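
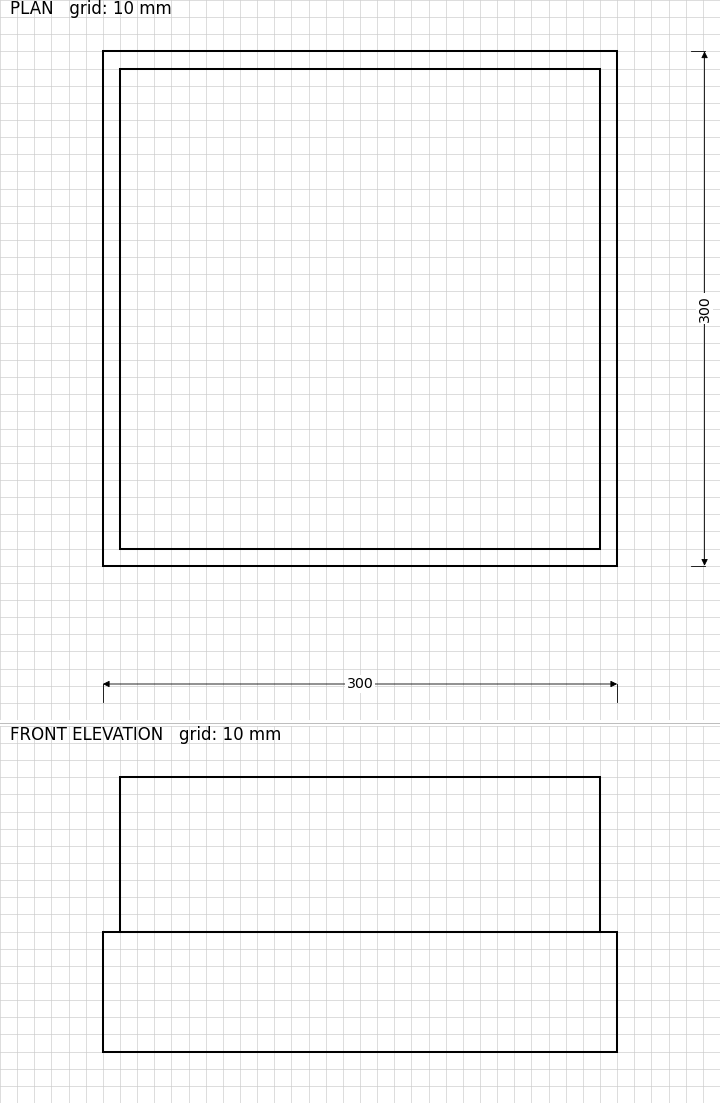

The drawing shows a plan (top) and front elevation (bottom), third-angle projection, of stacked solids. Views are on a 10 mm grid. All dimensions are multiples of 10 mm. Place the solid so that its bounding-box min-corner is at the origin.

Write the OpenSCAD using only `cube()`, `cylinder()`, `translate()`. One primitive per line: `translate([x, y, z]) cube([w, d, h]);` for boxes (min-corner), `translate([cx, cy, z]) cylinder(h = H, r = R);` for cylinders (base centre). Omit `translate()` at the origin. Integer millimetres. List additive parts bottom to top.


cube([300, 300, 70]);
translate([10, 10, 70]) cube([280, 280, 90]);


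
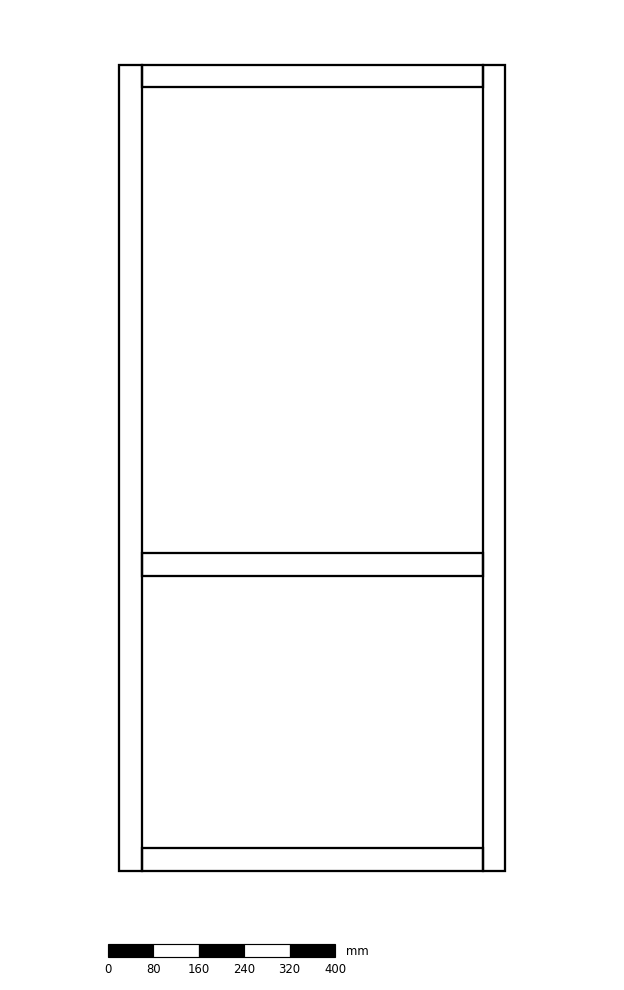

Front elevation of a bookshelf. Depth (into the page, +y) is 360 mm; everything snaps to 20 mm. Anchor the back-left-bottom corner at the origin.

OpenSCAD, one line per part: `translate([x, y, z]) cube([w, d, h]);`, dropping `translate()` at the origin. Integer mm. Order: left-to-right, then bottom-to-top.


cube([40, 360, 1420]);
translate([40, 0, 0]) cube([600, 360, 40]);
translate([40, 0, 520]) cube([600, 360, 40]);
translate([40, 0, 1380]) cube([600, 360, 40]);
translate([640, 0, 0]) cube([40, 360, 1420]);


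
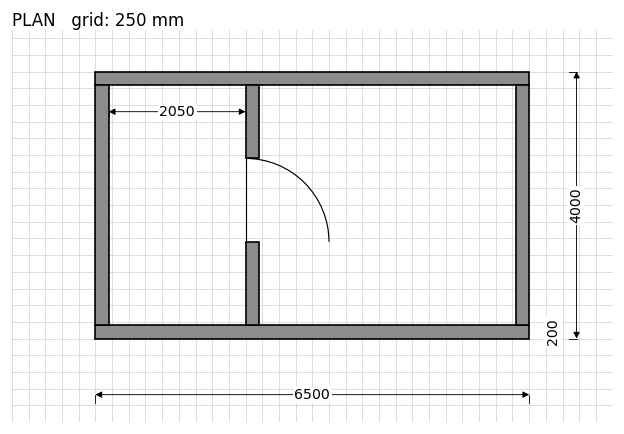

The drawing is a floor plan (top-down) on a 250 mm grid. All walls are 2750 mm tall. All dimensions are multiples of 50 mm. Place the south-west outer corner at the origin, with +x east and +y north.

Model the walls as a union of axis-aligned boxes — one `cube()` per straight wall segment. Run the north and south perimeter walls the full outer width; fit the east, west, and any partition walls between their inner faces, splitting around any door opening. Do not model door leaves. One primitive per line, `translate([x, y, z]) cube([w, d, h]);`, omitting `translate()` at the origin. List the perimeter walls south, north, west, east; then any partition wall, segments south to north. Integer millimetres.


cube([6500, 200, 2750]);
translate([0, 3800, 0]) cube([6500, 200, 2750]);
translate([0, 200, 0]) cube([200, 3600, 2750]);
translate([6300, 200, 0]) cube([200, 3600, 2750]);
translate([2250, 200, 0]) cube([200, 1250, 2750]);
translate([2250, 2700, 0]) cube([200, 1100, 2750]);


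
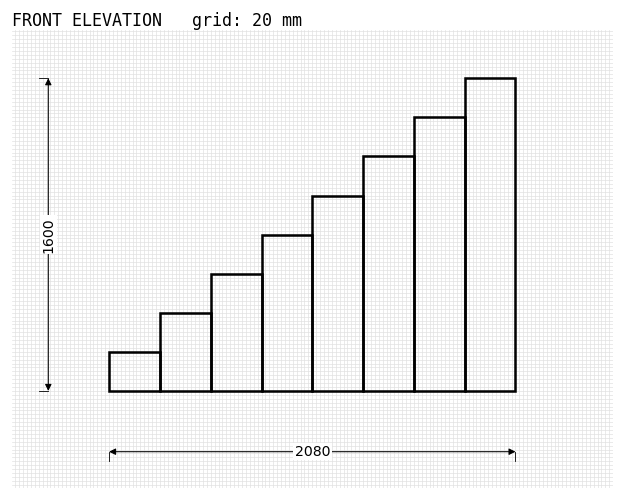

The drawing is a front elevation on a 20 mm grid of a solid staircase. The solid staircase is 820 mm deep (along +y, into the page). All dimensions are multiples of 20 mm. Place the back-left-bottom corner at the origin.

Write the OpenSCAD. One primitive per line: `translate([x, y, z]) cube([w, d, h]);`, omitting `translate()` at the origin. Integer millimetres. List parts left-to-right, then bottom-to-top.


cube([260, 820, 200]);
translate([260, 0, 0]) cube([260, 820, 400]);
translate([520, 0, 0]) cube([260, 820, 600]);
translate([780, 0, 0]) cube([260, 820, 800]);
translate([1040, 0, 0]) cube([260, 820, 1000]);
translate([1300, 0, 0]) cube([260, 820, 1200]);
translate([1560, 0, 0]) cube([260, 820, 1400]);
translate([1820, 0, 0]) cube([260, 820, 1600]);


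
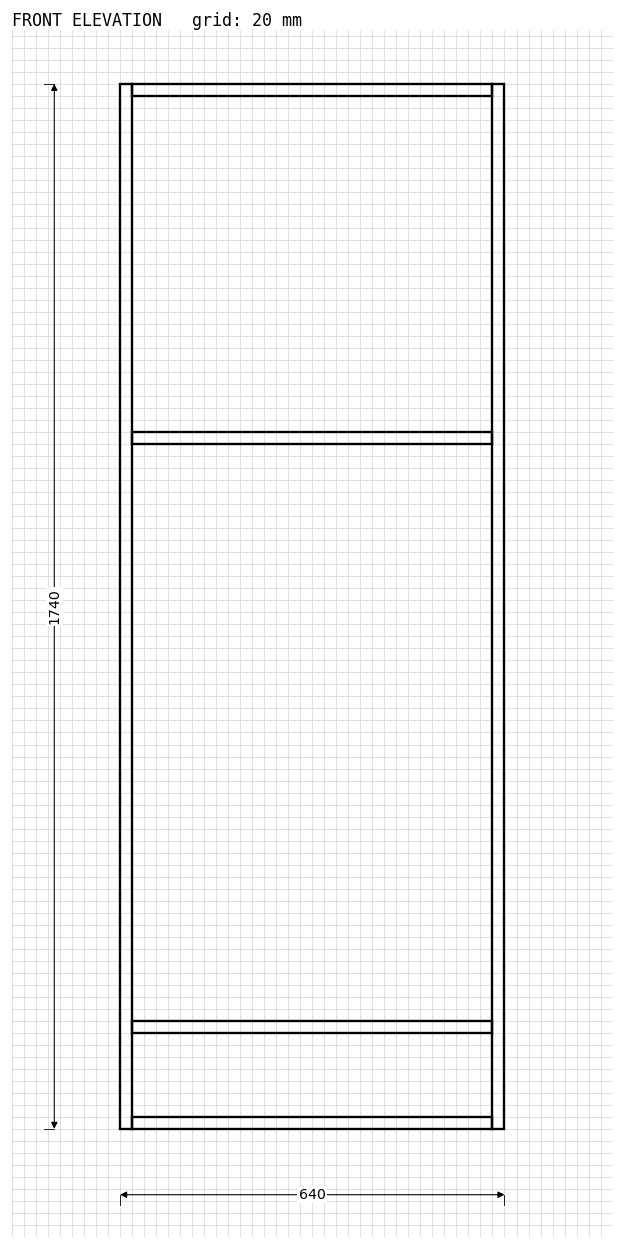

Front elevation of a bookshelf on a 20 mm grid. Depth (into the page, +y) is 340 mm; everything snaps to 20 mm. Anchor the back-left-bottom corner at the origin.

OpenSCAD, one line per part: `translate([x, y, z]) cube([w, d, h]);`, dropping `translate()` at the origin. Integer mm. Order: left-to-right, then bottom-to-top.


cube([20, 340, 1740]);
translate([20, 0, 0]) cube([600, 340, 20]);
translate([20, 0, 160]) cube([600, 340, 20]);
translate([20, 0, 1140]) cube([600, 340, 20]);
translate([20, 0, 1720]) cube([600, 340, 20]);
translate([620, 0, 0]) cube([20, 340, 1740]);


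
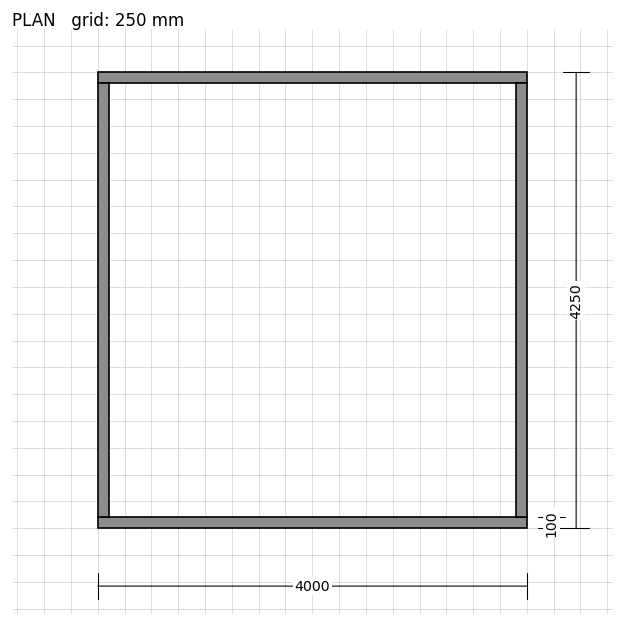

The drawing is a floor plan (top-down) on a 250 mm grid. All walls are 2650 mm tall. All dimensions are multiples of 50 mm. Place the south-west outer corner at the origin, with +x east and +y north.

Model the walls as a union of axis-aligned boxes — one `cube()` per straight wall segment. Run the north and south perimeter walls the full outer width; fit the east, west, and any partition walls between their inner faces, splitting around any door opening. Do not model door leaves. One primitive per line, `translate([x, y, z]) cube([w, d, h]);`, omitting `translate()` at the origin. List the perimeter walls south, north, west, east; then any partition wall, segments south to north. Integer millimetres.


cube([4000, 100, 2650]);
translate([0, 4150, 0]) cube([4000, 100, 2650]);
translate([0, 100, 0]) cube([100, 4050, 2650]);
translate([3900, 100, 0]) cube([100, 4050, 2650]);


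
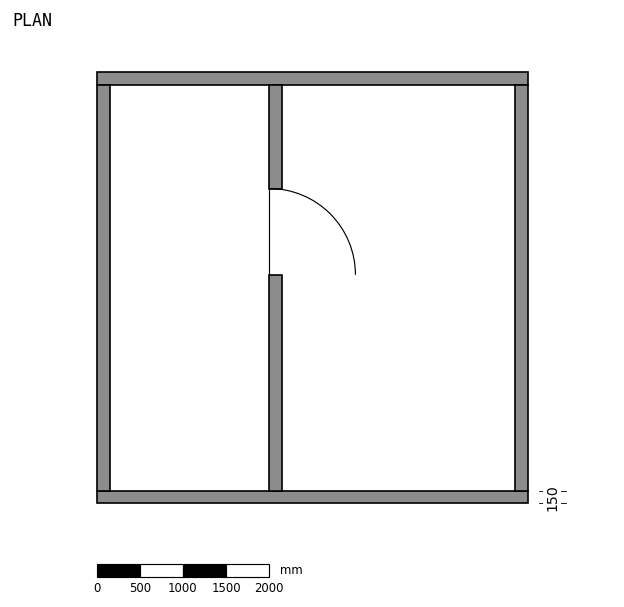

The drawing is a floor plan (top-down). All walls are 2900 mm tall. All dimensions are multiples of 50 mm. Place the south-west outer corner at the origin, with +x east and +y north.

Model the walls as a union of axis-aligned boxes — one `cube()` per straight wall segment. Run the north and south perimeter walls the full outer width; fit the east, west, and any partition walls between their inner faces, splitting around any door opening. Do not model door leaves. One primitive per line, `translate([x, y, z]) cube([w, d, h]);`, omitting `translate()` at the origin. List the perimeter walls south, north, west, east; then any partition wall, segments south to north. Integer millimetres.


cube([5000, 150, 2900]);
translate([0, 4850, 0]) cube([5000, 150, 2900]);
translate([0, 150, 0]) cube([150, 4700, 2900]);
translate([4850, 150, 0]) cube([150, 4700, 2900]);
translate([2000, 150, 0]) cube([150, 2500, 2900]);
translate([2000, 3650, 0]) cube([150, 1200, 2900]);


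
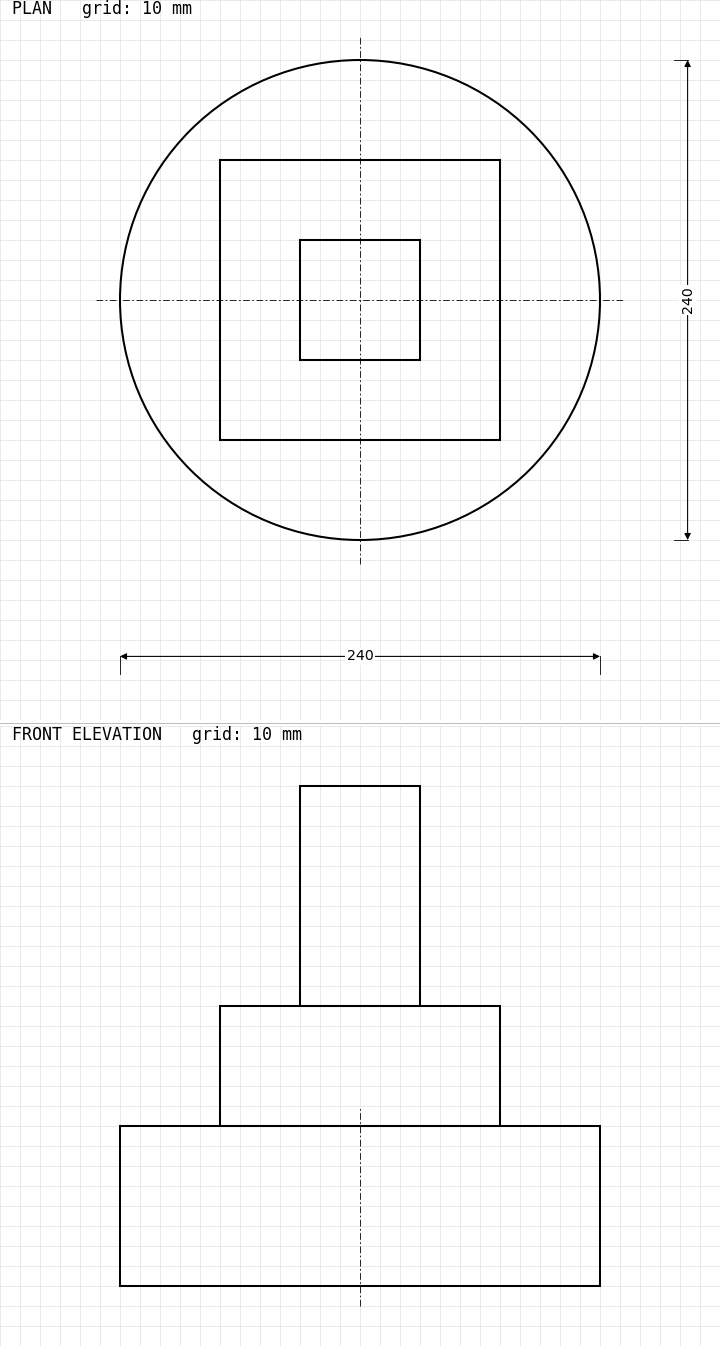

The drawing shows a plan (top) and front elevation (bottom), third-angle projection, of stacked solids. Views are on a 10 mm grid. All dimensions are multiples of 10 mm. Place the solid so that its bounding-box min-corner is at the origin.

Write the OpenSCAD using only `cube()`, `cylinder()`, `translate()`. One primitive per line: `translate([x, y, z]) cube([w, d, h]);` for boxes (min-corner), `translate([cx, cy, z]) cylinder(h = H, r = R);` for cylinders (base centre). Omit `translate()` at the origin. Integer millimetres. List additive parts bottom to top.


translate([120, 120, 0]) cylinder(h = 80, r = 120);
translate([50, 50, 80]) cube([140, 140, 60]);
translate([90, 90, 140]) cube([60, 60, 110]);


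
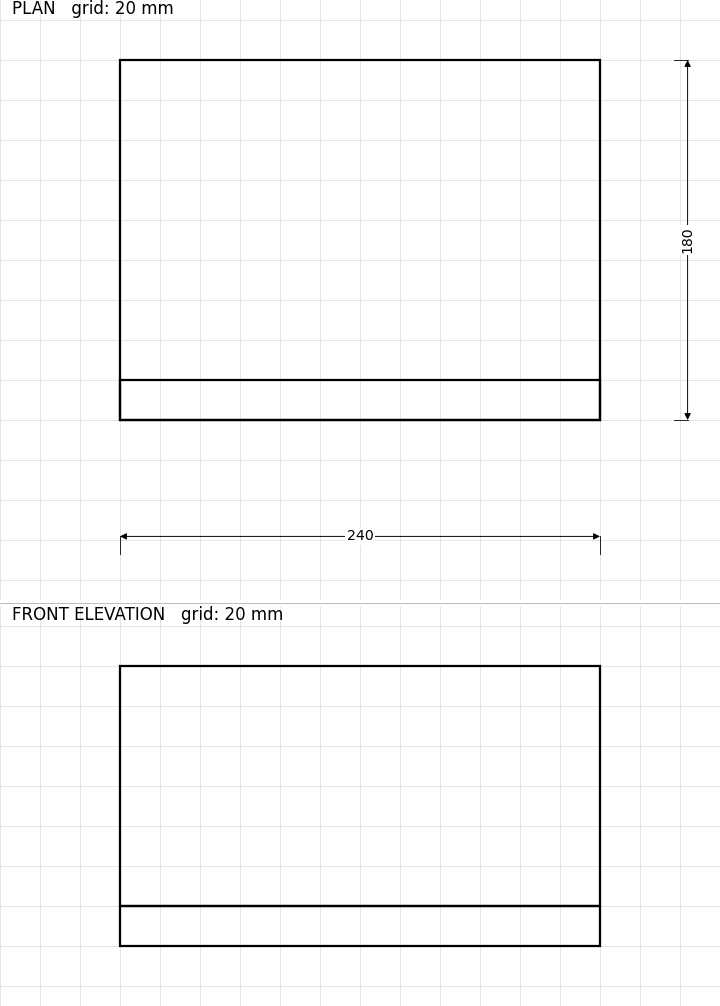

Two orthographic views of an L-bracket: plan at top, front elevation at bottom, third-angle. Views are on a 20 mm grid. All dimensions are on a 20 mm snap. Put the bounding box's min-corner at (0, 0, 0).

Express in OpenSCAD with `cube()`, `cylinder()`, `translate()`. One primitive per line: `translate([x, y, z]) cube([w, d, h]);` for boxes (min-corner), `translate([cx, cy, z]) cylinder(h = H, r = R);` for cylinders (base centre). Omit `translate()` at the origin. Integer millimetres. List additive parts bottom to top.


cube([240, 180, 20]);
translate([0, 0, 20]) cube([240, 20, 120]);


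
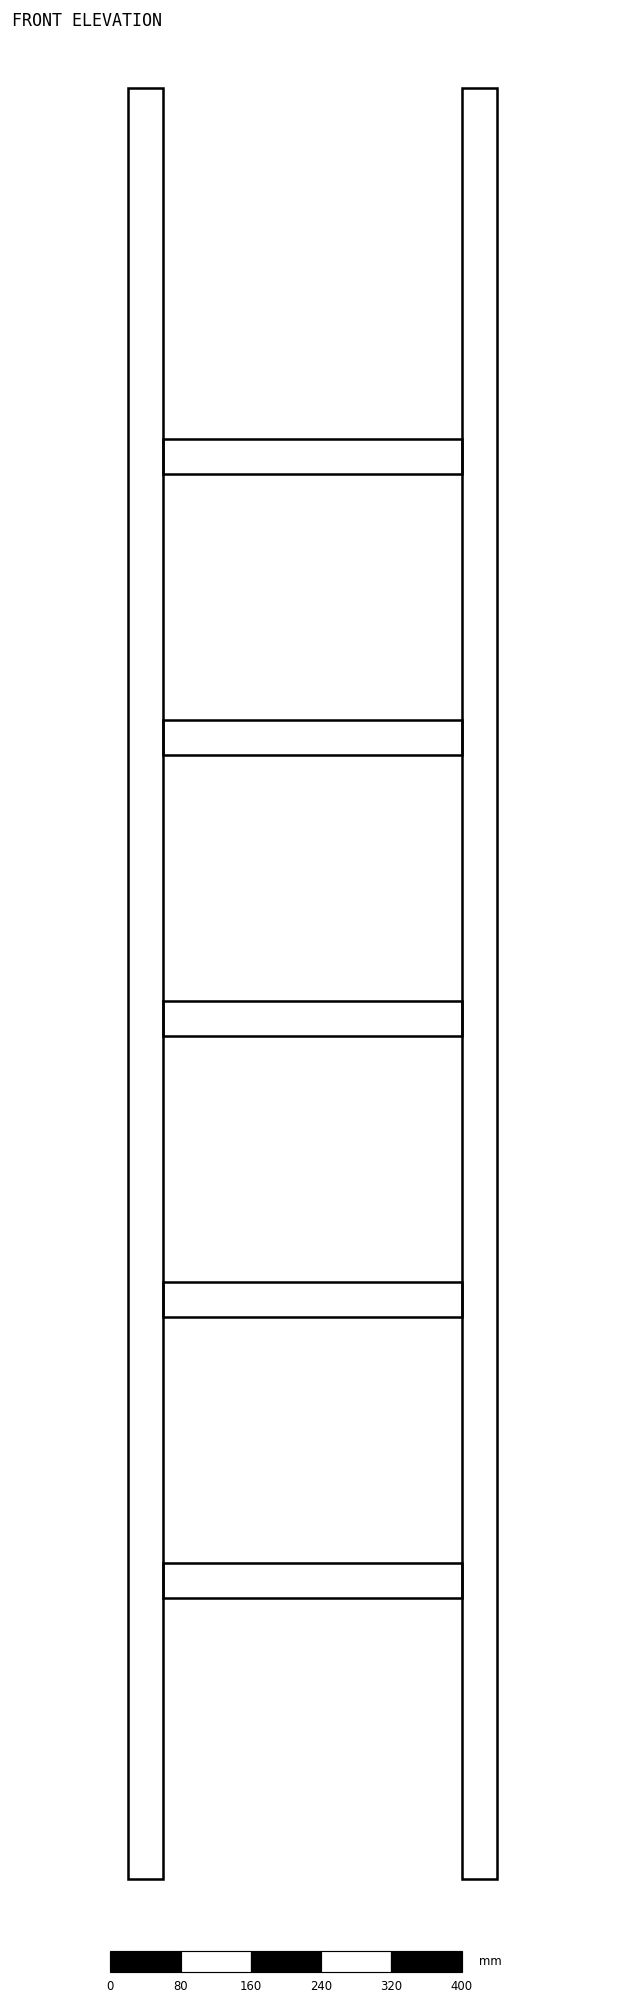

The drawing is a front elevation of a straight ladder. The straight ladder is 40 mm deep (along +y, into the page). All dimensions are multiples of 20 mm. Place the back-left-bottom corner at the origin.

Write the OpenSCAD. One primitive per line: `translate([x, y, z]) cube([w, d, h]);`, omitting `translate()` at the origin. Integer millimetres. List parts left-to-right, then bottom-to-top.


cube([40, 40, 2040]);
translate([40, 0, 320]) cube([340, 40, 40]);
translate([40, 0, 640]) cube([340, 40, 40]);
translate([40, 0, 960]) cube([340, 40, 40]);
translate([40, 0, 1280]) cube([340, 40, 40]);
translate([40, 0, 1600]) cube([340, 40, 40]);
translate([380, 0, 0]) cube([40, 40, 2040]);


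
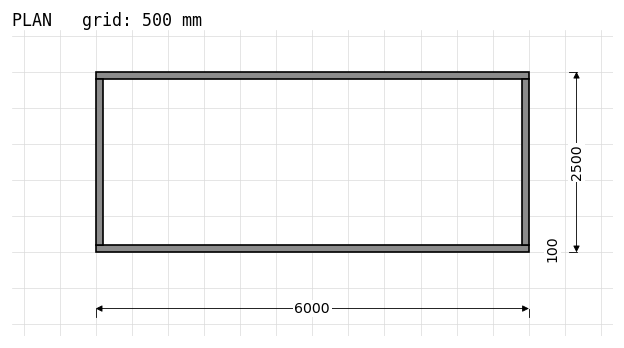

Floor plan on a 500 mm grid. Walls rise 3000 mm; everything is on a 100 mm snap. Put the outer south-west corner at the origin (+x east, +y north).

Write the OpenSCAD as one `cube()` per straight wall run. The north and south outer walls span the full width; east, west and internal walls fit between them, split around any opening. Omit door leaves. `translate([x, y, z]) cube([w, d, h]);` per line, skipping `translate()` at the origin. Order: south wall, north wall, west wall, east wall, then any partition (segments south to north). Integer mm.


cube([6000, 100, 3000]);
translate([0, 2400, 0]) cube([6000, 100, 3000]);
translate([0, 100, 0]) cube([100, 2300, 3000]);
translate([5900, 100, 0]) cube([100, 2300, 3000]);


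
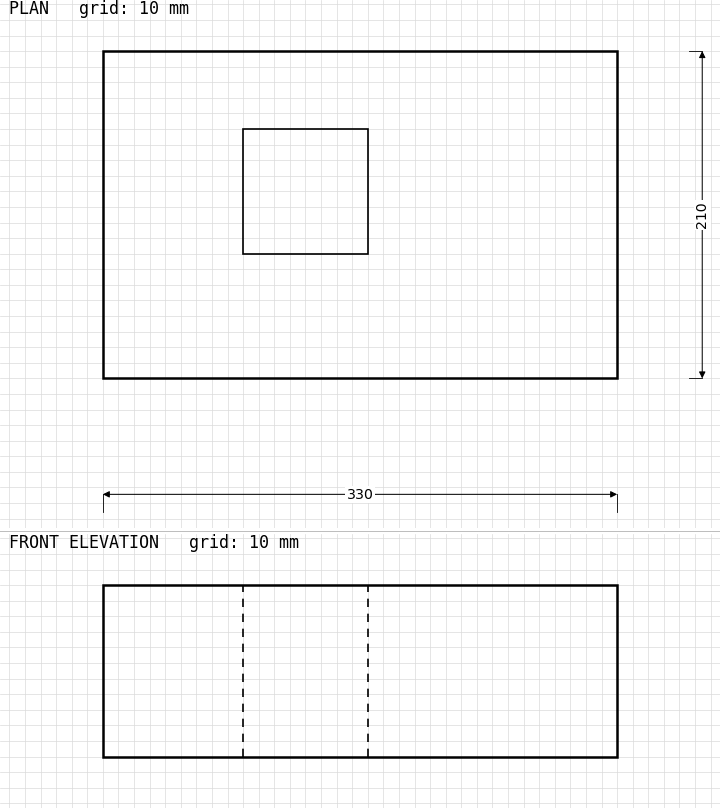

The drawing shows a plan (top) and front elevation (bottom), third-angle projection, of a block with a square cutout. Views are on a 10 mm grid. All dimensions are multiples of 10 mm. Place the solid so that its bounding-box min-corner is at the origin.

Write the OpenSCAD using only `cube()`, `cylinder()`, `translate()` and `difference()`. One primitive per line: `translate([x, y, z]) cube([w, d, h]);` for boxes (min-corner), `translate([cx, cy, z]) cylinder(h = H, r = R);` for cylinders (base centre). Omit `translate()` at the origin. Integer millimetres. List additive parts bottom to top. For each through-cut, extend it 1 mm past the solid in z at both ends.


difference() {
  cube([330, 210, 110]);
  translate([90, 80, -1]) cube([80, 80, 112]);
}


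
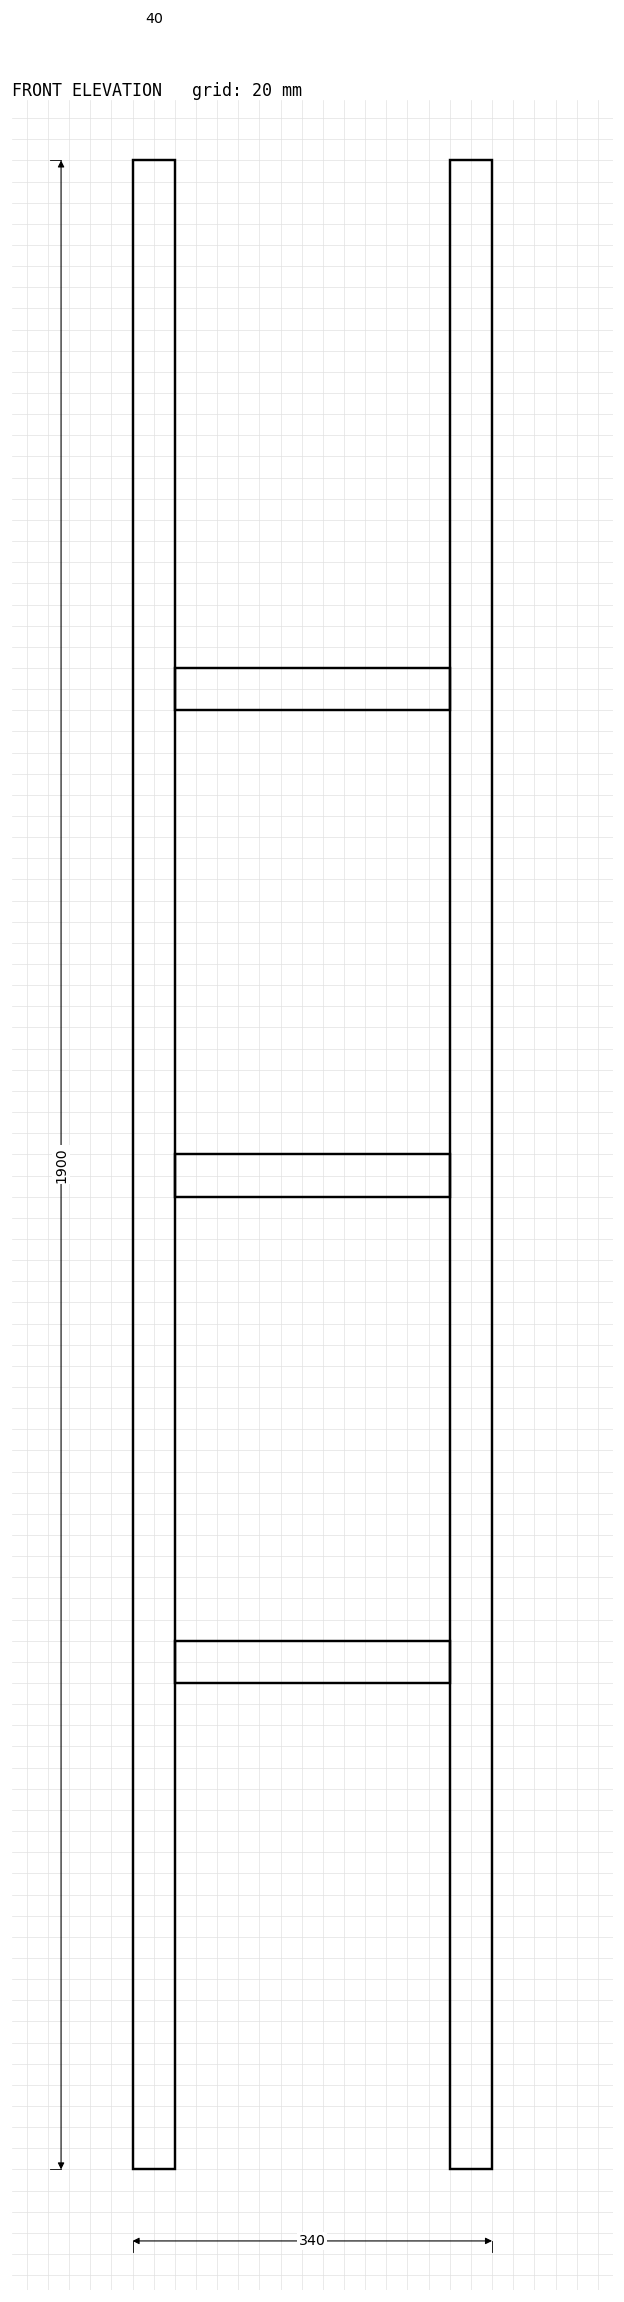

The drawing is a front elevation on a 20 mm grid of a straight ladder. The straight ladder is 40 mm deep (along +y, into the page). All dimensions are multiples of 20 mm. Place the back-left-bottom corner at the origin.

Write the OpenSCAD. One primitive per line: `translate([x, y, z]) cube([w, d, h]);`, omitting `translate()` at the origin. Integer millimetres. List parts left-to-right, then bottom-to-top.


cube([40, 40, 1900]);
translate([40, 0, 460]) cube([260, 40, 40]);
translate([40, 0, 920]) cube([260, 40, 40]);
translate([40, 0, 1380]) cube([260, 40, 40]);
translate([300, 0, 0]) cube([40, 40, 1900]);


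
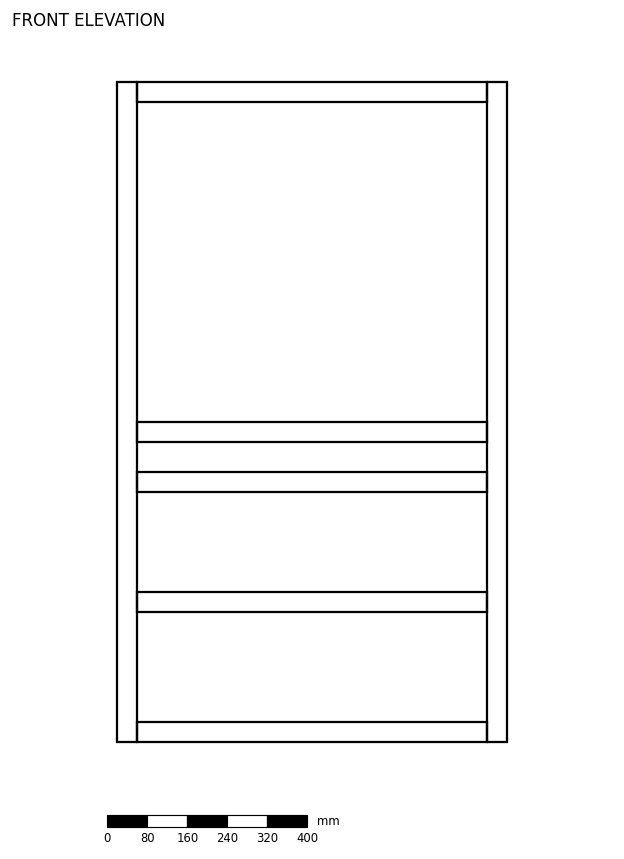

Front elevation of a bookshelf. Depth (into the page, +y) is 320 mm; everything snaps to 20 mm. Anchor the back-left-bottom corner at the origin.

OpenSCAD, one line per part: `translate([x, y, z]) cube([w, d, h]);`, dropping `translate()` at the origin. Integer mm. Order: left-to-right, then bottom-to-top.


cube([40, 320, 1320]);
translate([40, 0, 0]) cube([700, 320, 40]);
translate([40, 0, 260]) cube([700, 320, 40]);
translate([40, 0, 500]) cube([700, 320, 40]);
translate([40, 0, 600]) cube([700, 320, 40]);
translate([40, 0, 1280]) cube([700, 320, 40]);
translate([740, 0, 0]) cube([40, 320, 1320]);


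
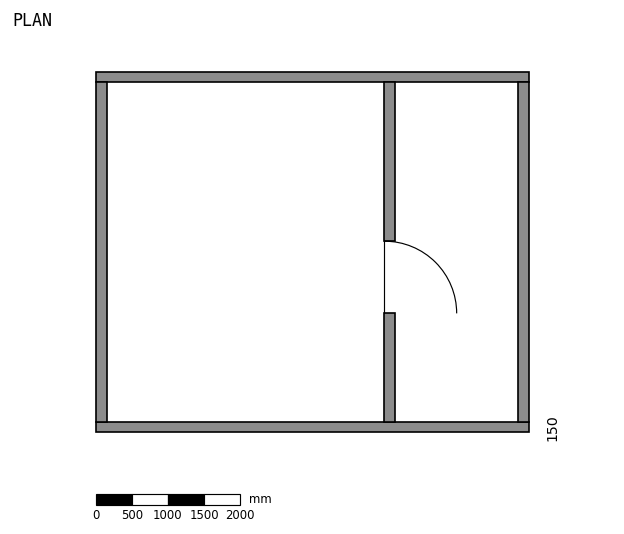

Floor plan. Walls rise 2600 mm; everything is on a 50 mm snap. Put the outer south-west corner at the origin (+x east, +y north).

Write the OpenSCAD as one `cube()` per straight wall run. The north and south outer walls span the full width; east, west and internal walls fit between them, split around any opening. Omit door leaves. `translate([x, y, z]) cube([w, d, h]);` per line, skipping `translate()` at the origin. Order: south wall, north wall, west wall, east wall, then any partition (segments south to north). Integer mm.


cube([6000, 150, 2600]);
translate([0, 4850, 0]) cube([6000, 150, 2600]);
translate([0, 150, 0]) cube([150, 4700, 2600]);
translate([5850, 150, 0]) cube([150, 4700, 2600]);
translate([4000, 150, 0]) cube([150, 1500, 2600]);
translate([4000, 2650, 0]) cube([150, 2200, 2600]);


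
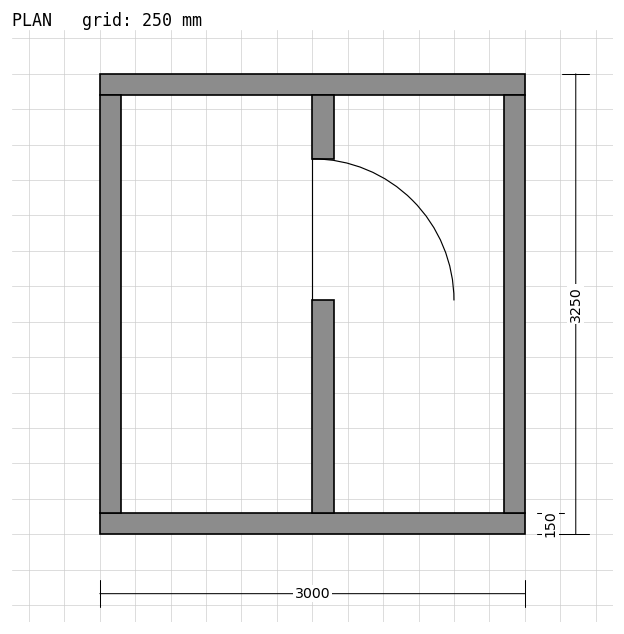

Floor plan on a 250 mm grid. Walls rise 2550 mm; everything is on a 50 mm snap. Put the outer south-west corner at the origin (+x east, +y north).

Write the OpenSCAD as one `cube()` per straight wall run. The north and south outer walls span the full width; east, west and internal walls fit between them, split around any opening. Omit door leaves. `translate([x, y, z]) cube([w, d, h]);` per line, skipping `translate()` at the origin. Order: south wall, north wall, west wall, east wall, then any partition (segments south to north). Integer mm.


cube([3000, 150, 2550]);
translate([0, 3100, 0]) cube([3000, 150, 2550]);
translate([0, 150, 0]) cube([150, 2950, 2550]);
translate([2850, 150, 0]) cube([150, 2950, 2550]);
translate([1500, 150, 0]) cube([150, 1500, 2550]);
translate([1500, 2650, 0]) cube([150, 450, 2550]);


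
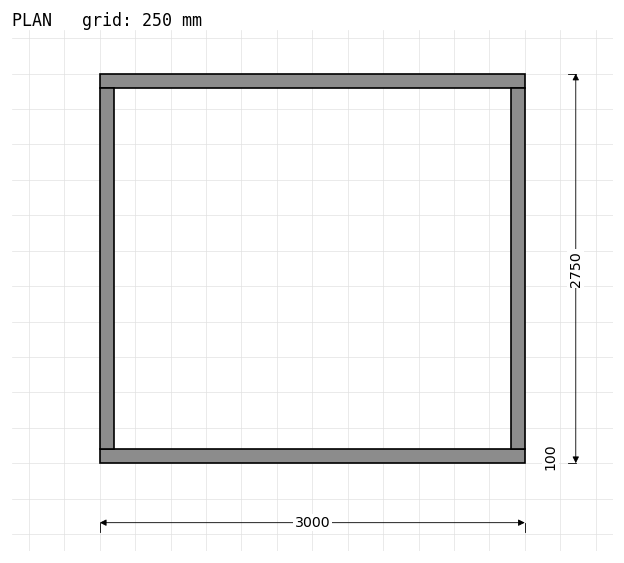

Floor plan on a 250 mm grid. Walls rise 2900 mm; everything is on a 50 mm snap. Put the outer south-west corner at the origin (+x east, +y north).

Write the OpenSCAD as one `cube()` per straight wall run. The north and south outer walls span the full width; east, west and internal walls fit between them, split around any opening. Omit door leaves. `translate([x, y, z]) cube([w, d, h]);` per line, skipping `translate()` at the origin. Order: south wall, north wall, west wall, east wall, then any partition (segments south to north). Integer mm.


cube([3000, 100, 2900]);
translate([0, 2650, 0]) cube([3000, 100, 2900]);
translate([0, 100, 0]) cube([100, 2550, 2900]);
translate([2900, 100, 0]) cube([100, 2550, 2900]);


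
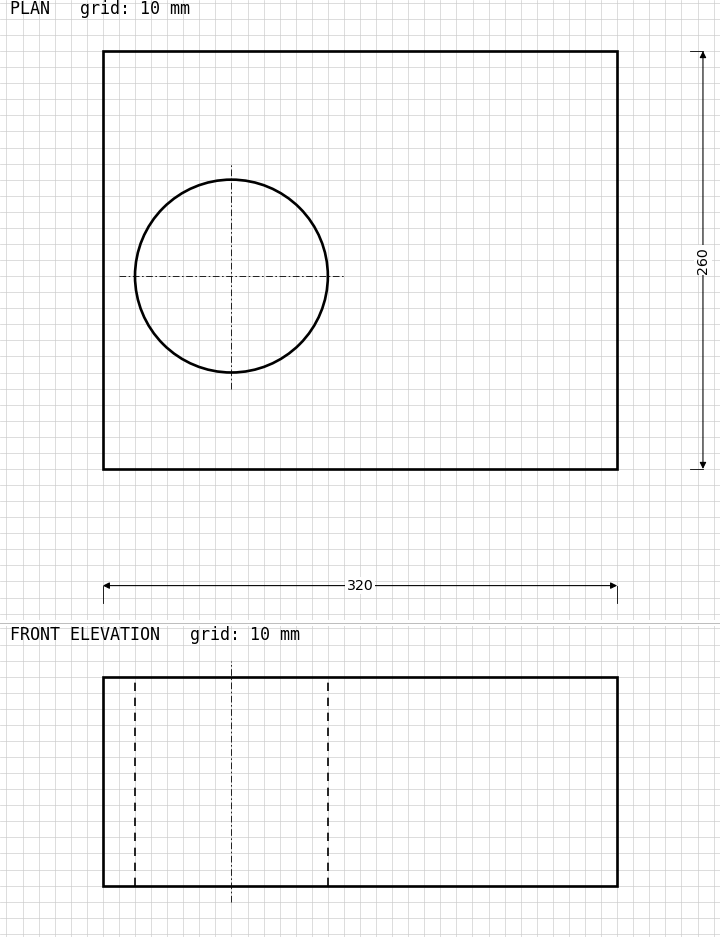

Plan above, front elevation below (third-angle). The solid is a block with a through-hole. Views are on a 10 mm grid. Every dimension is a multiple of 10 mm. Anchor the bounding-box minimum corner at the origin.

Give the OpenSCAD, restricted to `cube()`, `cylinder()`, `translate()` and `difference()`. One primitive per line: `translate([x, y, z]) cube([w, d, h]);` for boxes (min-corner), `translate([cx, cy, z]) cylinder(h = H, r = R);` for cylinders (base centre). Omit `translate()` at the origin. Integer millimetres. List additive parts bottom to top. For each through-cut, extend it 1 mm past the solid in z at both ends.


difference() {
  cube([320, 260, 130]);
  translate([80, 120, -1]) cylinder(h = 132, r = 60);
}


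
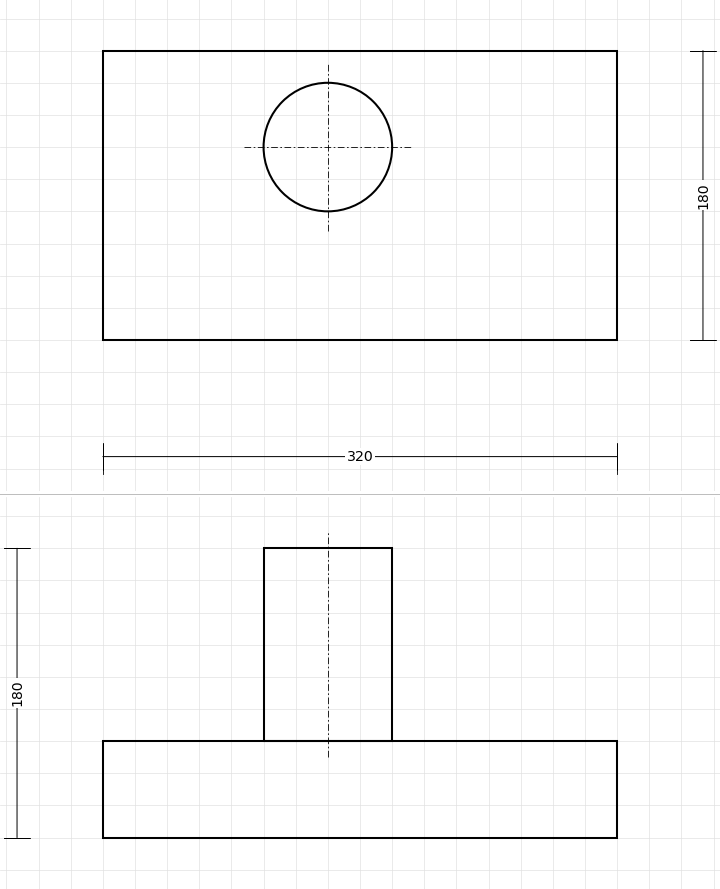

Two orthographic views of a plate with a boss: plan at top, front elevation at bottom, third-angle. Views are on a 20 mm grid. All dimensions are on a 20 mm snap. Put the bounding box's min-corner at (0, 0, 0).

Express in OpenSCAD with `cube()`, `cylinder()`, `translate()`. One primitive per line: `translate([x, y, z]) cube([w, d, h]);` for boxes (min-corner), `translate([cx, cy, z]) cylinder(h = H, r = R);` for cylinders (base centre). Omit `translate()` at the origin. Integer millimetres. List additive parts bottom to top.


cube([320, 180, 60]);
translate([140, 120, 60]) cylinder(h = 120, r = 40);


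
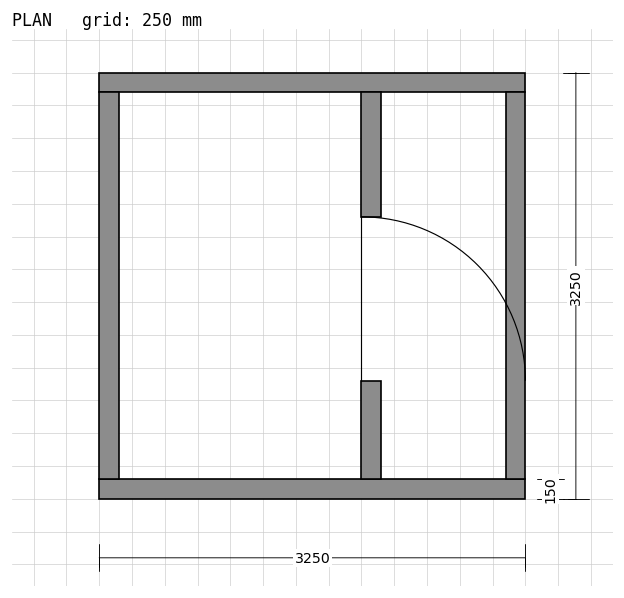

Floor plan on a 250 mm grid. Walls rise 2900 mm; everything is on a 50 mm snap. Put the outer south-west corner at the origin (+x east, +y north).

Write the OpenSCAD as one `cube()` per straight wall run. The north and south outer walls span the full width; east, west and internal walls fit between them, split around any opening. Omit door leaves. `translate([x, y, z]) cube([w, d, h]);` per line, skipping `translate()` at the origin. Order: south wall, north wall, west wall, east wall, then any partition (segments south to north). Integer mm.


cube([3250, 150, 2900]);
translate([0, 3100, 0]) cube([3250, 150, 2900]);
translate([0, 150, 0]) cube([150, 2950, 2900]);
translate([3100, 150, 0]) cube([150, 2950, 2900]);
translate([2000, 150, 0]) cube([150, 750, 2900]);
translate([2000, 2150, 0]) cube([150, 950, 2900]);


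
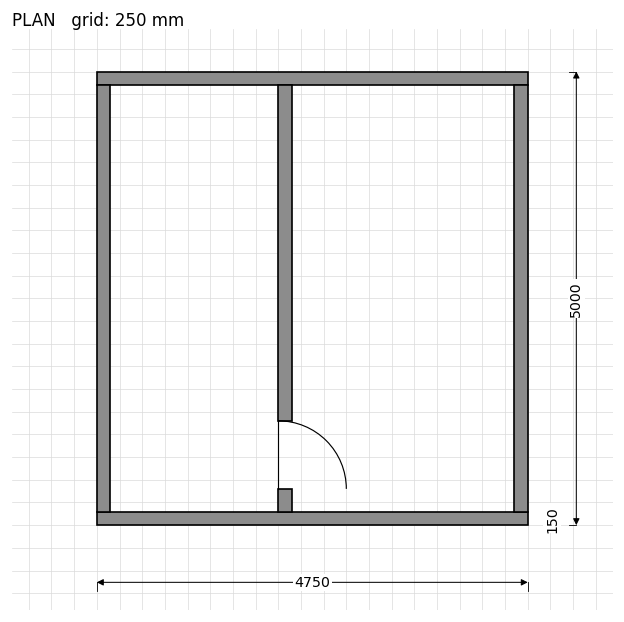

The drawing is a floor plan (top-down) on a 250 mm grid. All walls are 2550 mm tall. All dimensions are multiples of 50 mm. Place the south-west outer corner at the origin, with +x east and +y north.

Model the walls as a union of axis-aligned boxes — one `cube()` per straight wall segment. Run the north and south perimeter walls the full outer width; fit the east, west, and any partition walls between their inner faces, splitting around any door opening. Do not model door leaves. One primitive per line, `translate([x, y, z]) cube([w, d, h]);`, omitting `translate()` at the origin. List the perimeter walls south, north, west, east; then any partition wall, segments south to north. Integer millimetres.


cube([4750, 150, 2550]);
translate([0, 4850, 0]) cube([4750, 150, 2550]);
translate([0, 150, 0]) cube([150, 4700, 2550]);
translate([4600, 150, 0]) cube([150, 4700, 2550]);
translate([2000, 150, 0]) cube([150, 250, 2550]);
translate([2000, 1150, 0]) cube([150, 3700, 2550]);


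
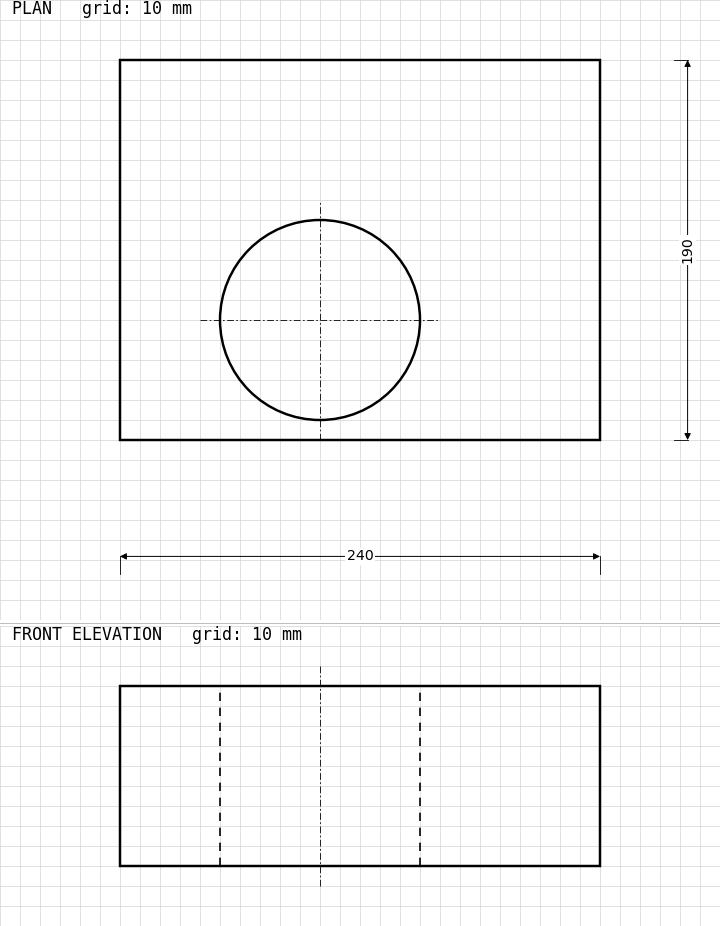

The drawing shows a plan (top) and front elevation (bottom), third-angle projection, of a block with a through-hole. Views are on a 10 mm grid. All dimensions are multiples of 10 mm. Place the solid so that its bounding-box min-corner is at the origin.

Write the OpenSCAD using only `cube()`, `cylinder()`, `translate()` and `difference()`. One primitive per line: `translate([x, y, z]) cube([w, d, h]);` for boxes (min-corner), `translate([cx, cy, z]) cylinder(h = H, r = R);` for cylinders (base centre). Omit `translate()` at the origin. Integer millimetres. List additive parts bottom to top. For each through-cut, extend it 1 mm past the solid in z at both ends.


difference() {
  cube([240, 190, 90]);
  translate([100, 60, -1]) cylinder(h = 92, r = 50);
}


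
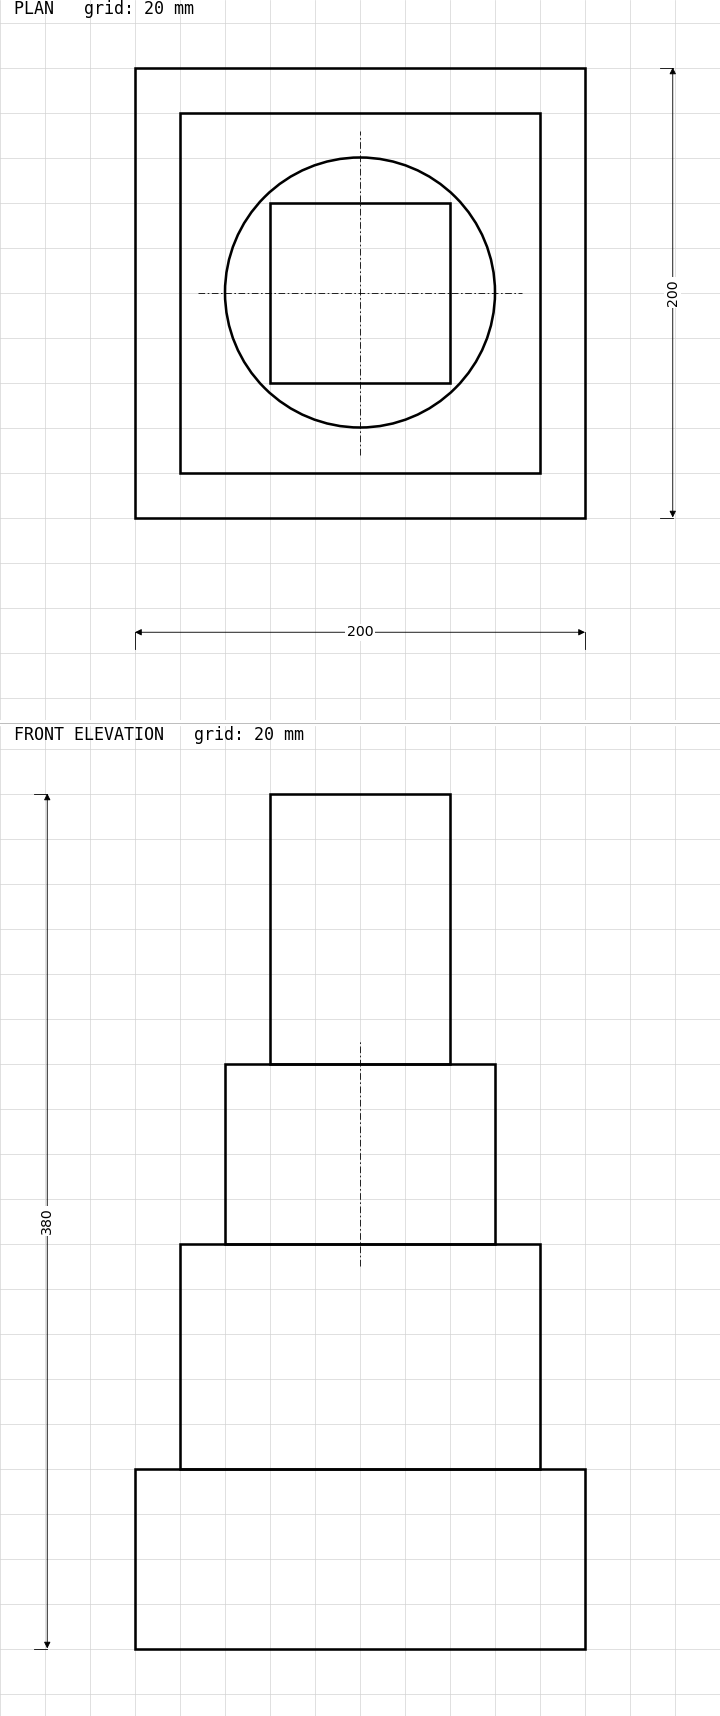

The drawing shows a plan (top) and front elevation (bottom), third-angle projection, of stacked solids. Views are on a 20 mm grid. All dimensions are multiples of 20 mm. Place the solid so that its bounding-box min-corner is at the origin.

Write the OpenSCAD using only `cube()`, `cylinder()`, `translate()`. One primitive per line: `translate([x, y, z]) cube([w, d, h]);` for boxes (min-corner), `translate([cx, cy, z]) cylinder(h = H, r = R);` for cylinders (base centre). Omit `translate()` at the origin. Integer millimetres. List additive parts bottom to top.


cube([200, 200, 80]);
translate([20, 20, 80]) cube([160, 160, 100]);
translate([100, 100, 180]) cylinder(h = 80, r = 60);
translate([60, 60, 260]) cube([80, 80, 120]);


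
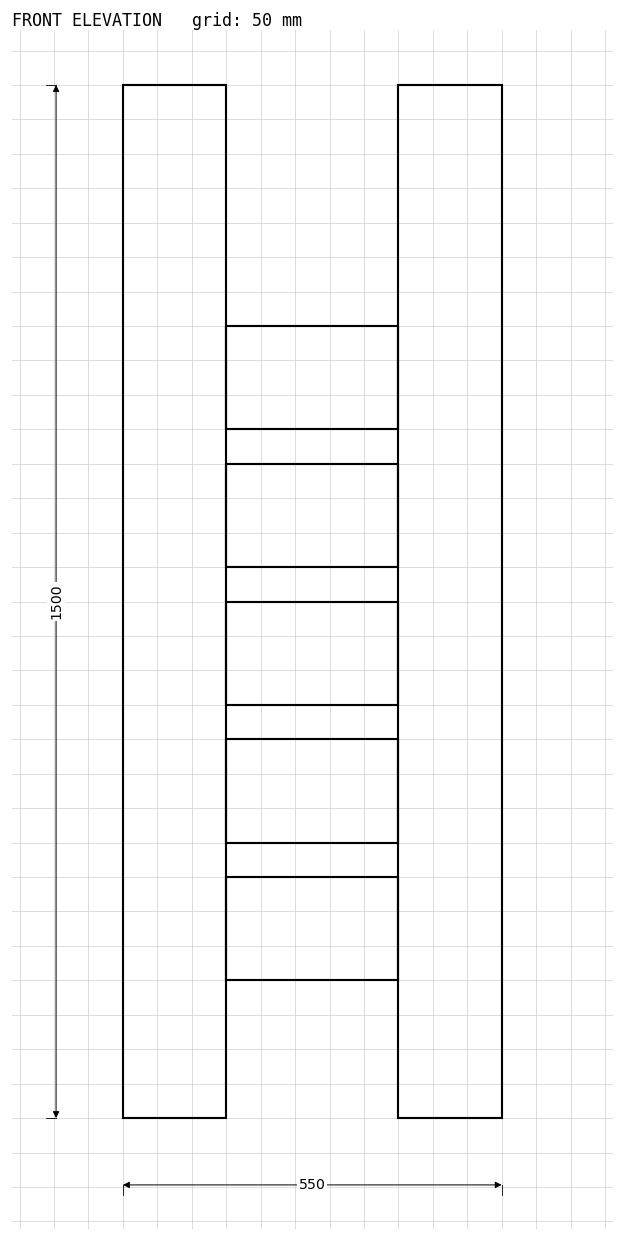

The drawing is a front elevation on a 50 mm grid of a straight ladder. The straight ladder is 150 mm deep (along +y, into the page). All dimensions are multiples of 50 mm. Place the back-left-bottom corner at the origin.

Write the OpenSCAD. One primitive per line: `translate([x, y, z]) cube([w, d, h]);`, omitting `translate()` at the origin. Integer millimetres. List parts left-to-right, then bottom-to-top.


cube([150, 150, 1500]);
translate([150, 0, 200]) cube([250, 150, 150]);
translate([150, 0, 400]) cube([250, 150, 150]);
translate([150, 0, 600]) cube([250, 150, 150]);
translate([150, 0, 800]) cube([250, 150, 150]);
translate([150, 0, 1000]) cube([250, 150, 150]);
translate([400, 0, 0]) cube([150, 150, 1500]);


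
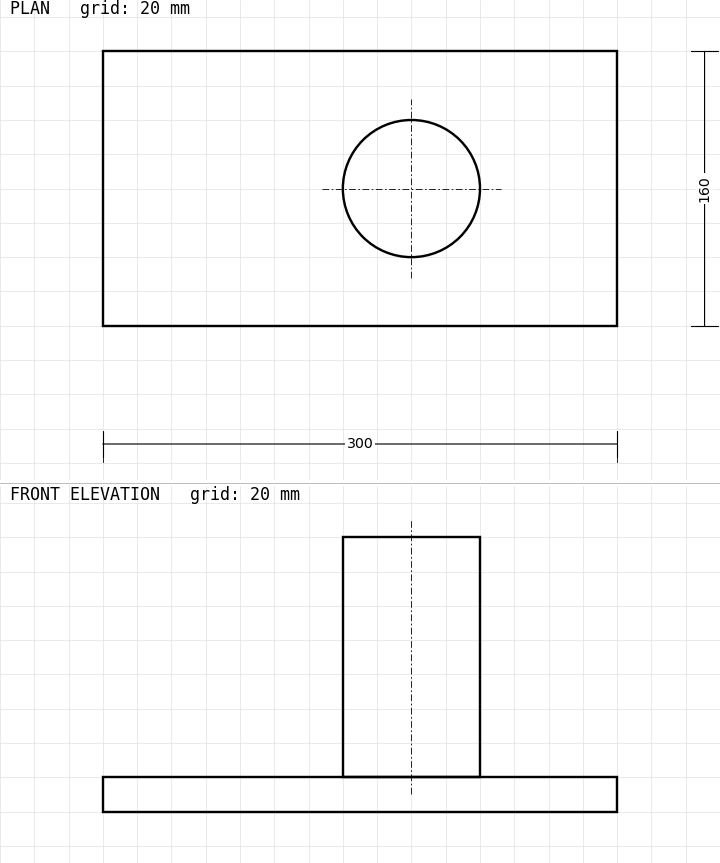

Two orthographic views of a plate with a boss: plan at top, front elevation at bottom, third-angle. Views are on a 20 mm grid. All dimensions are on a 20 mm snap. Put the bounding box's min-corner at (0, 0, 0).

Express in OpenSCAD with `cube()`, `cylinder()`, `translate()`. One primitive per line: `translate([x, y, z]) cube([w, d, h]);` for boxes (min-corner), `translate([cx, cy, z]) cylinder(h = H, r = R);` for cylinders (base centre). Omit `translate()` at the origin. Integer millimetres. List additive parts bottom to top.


cube([300, 160, 20]);
translate([180, 80, 20]) cylinder(h = 140, r = 40);


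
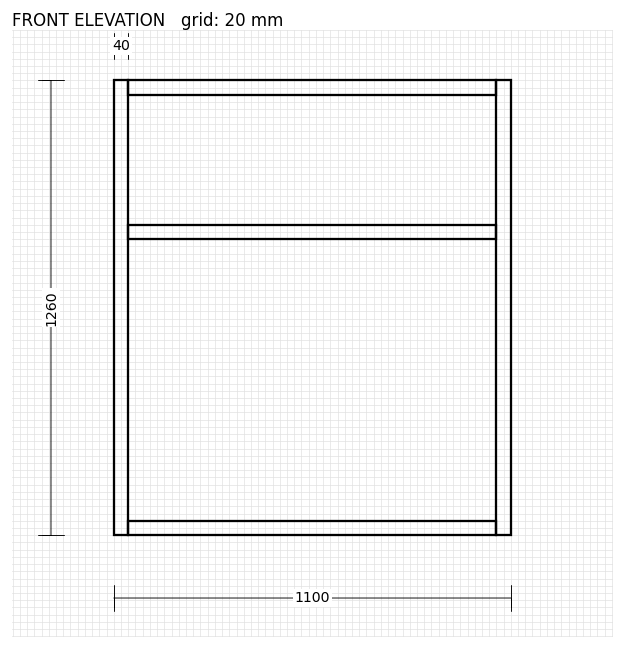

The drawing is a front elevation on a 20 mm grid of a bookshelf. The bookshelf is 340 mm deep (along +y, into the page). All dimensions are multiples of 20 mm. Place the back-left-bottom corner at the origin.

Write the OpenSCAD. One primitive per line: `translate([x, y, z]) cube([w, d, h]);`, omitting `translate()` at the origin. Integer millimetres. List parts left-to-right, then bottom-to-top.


cube([40, 340, 1260]);
translate([40, 0, 0]) cube([1020, 340, 40]);
translate([40, 0, 820]) cube([1020, 340, 40]);
translate([40, 0, 1220]) cube([1020, 340, 40]);
translate([1060, 0, 0]) cube([40, 340, 1260]);


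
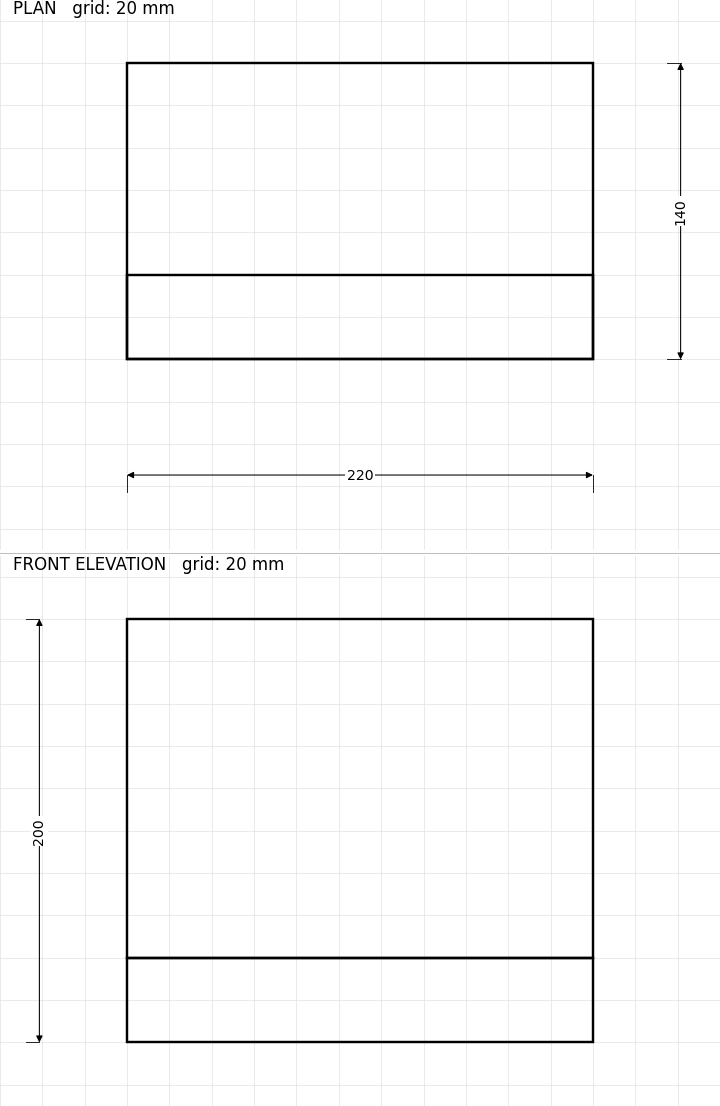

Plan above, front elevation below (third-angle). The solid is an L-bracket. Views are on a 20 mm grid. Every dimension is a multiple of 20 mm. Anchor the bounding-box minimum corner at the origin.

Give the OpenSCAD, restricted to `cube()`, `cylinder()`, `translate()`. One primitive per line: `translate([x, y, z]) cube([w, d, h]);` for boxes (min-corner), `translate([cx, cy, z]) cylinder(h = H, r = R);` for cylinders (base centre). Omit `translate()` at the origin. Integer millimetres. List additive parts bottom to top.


cube([220, 140, 40]);
translate([0, 0, 40]) cube([220, 40, 160]);


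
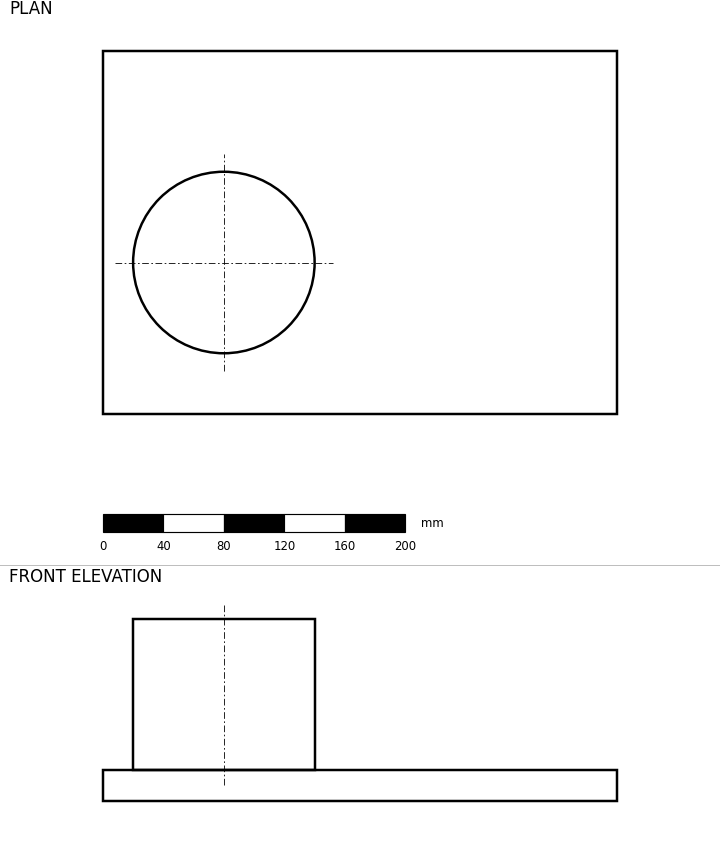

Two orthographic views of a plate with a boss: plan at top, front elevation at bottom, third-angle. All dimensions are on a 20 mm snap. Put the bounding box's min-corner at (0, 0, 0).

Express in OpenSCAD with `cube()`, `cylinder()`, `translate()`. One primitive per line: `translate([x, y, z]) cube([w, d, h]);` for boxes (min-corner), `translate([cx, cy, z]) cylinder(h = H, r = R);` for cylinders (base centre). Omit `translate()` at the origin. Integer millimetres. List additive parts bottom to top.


cube([340, 240, 20]);
translate([80, 100, 20]) cylinder(h = 100, r = 60);


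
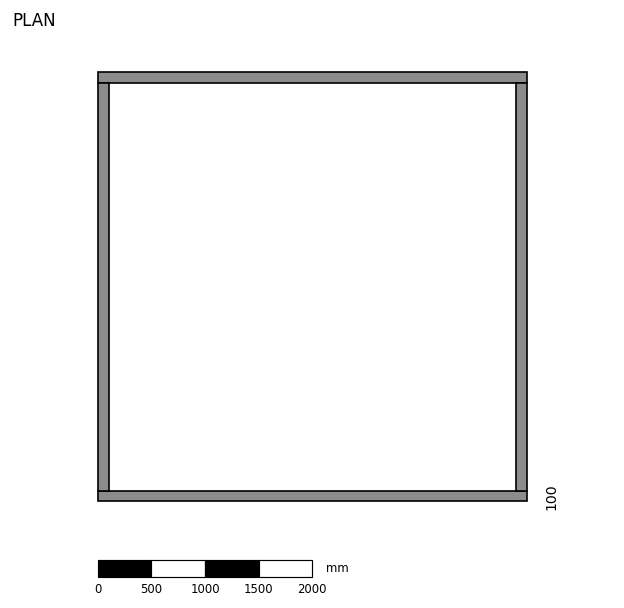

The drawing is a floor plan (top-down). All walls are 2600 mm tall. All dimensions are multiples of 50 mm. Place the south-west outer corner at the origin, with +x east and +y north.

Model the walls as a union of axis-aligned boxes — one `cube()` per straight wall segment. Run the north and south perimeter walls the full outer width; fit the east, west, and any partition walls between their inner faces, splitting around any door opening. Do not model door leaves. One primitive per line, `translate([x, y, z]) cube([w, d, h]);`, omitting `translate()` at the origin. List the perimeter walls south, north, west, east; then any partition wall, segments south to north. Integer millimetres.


cube([4000, 100, 2600]);
translate([0, 3900, 0]) cube([4000, 100, 2600]);
translate([0, 100, 0]) cube([100, 3800, 2600]);
translate([3900, 100, 0]) cube([100, 3800, 2600]);


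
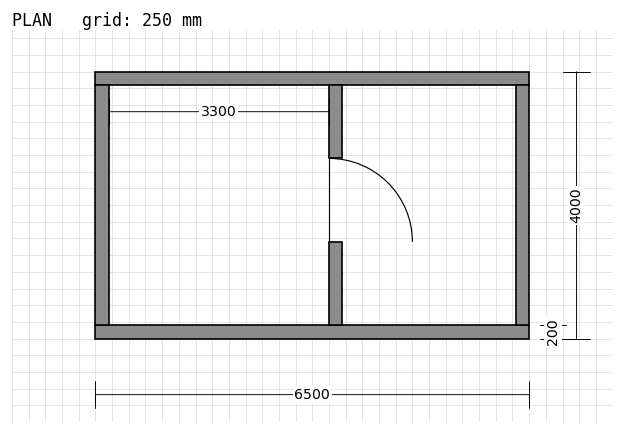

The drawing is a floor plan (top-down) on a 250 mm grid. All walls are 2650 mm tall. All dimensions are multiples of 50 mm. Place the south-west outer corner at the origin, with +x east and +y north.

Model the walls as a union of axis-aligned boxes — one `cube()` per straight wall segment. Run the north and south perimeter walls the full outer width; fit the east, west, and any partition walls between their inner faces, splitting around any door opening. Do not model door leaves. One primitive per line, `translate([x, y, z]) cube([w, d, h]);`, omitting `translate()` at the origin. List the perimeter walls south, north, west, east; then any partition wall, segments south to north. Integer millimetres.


cube([6500, 200, 2650]);
translate([0, 3800, 0]) cube([6500, 200, 2650]);
translate([0, 200, 0]) cube([200, 3600, 2650]);
translate([6300, 200, 0]) cube([200, 3600, 2650]);
translate([3500, 200, 0]) cube([200, 1250, 2650]);
translate([3500, 2700, 0]) cube([200, 1100, 2650]);


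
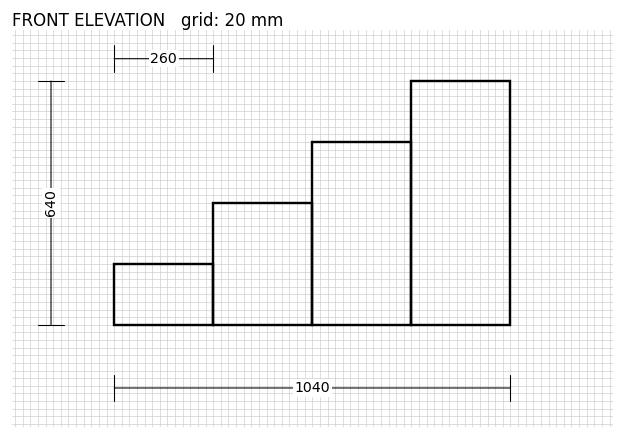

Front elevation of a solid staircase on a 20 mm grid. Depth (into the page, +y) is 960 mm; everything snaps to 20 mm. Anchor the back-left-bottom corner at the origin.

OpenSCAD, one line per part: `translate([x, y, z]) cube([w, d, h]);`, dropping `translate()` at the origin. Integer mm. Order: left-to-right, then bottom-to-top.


cube([260, 960, 160]);
translate([260, 0, 0]) cube([260, 960, 320]);
translate([520, 0, 0]) cube([260, 960, 480]);
translate([780, 0, 0]) cube([260, 960, 640]);


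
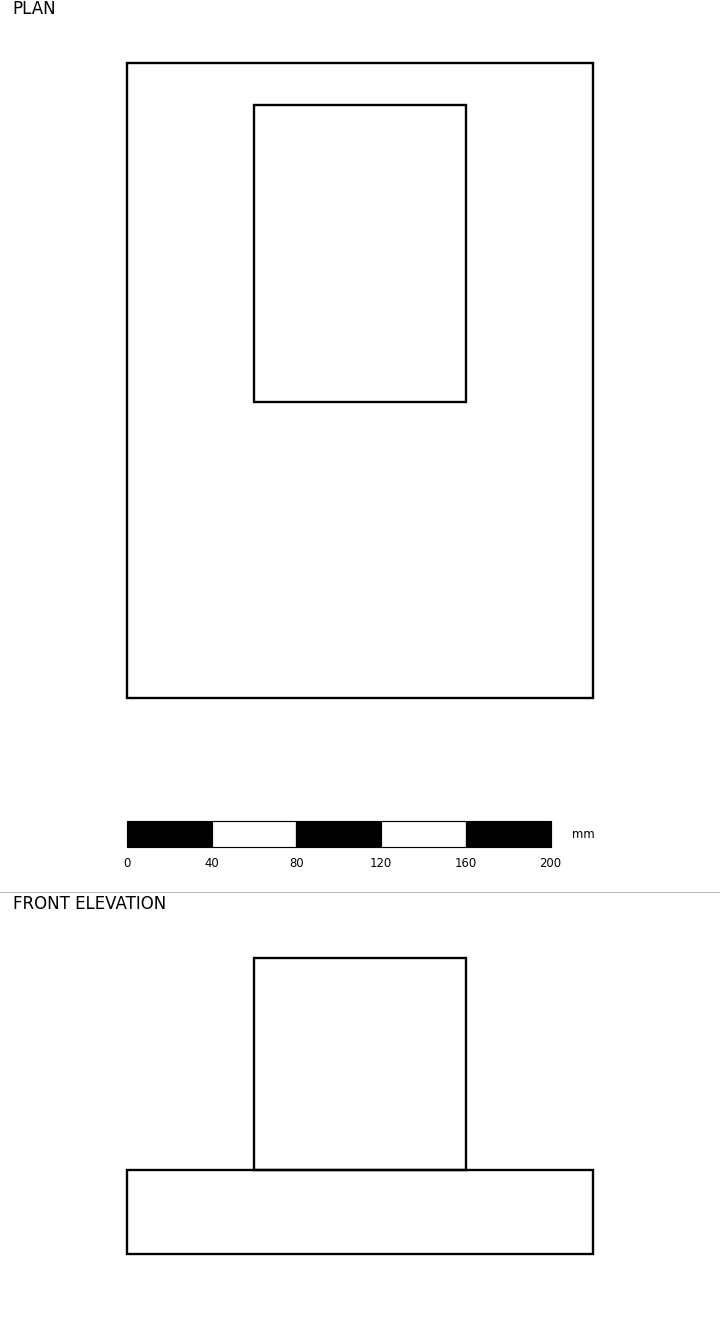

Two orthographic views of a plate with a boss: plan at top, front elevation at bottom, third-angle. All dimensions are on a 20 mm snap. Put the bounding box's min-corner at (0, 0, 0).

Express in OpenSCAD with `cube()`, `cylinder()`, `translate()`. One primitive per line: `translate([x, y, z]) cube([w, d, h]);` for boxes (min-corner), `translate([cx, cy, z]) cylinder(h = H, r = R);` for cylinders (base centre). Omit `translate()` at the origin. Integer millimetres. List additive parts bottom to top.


cube([220, 300, 40]);
translate([60, 140, 40]) cube([100, 140, 100]);


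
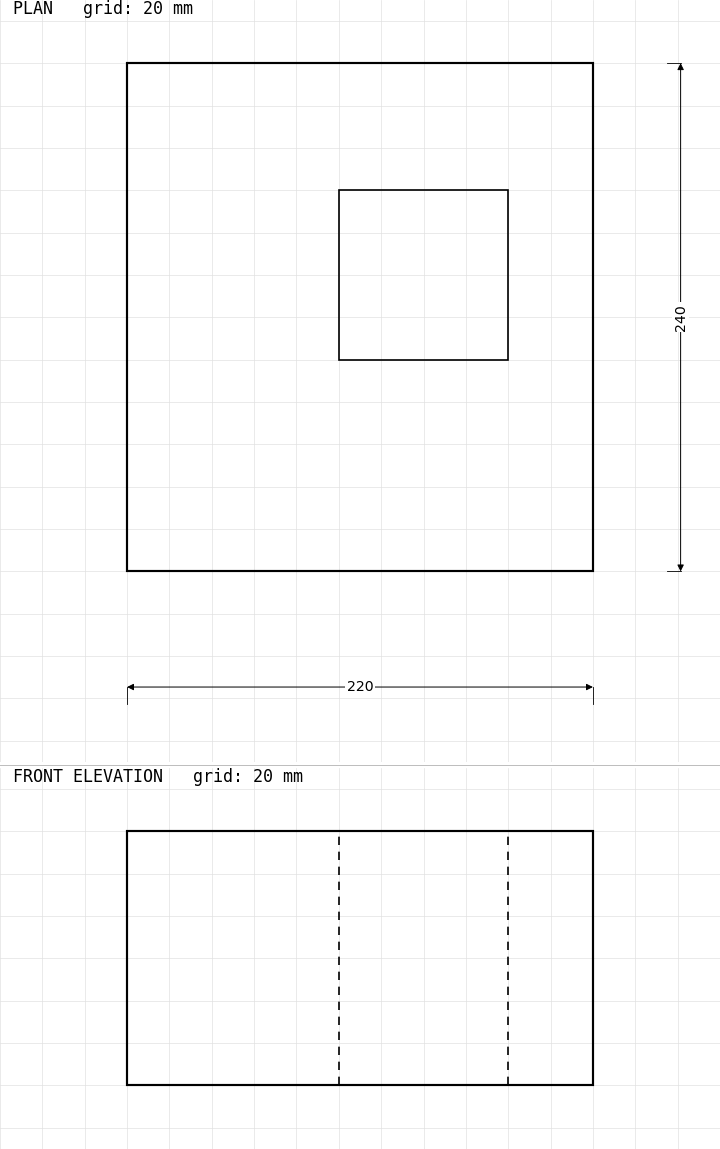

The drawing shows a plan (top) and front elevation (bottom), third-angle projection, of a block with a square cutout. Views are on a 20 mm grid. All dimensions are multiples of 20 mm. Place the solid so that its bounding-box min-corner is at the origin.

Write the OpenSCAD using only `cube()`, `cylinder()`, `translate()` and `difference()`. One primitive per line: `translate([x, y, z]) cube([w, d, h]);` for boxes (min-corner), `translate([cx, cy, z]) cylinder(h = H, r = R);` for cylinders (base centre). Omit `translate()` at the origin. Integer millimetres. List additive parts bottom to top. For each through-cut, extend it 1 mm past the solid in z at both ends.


difference() {
  cube([220, 240, 120]);
  translate([100, 100, -1]) cube([80, 80, 122]);
}


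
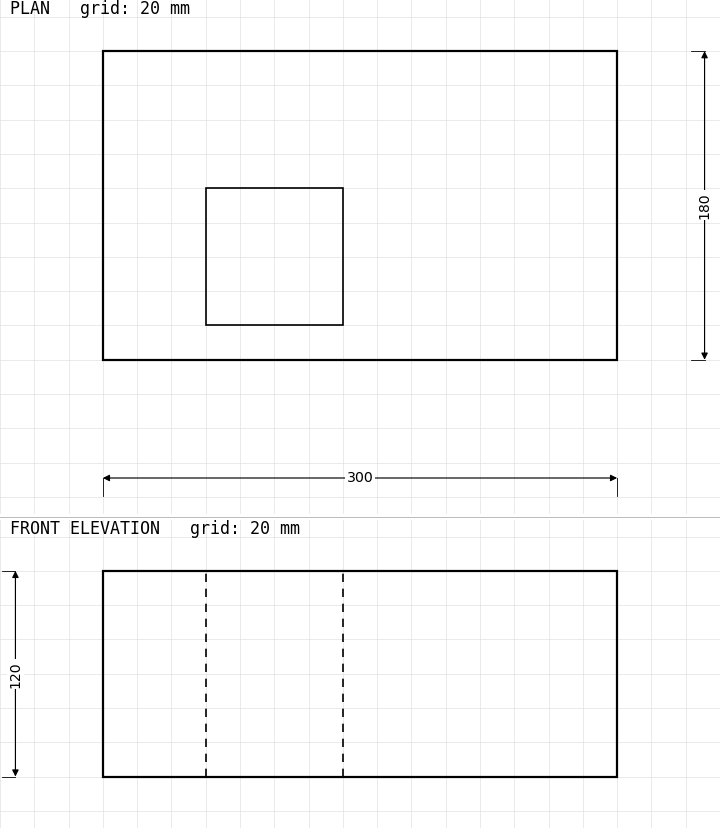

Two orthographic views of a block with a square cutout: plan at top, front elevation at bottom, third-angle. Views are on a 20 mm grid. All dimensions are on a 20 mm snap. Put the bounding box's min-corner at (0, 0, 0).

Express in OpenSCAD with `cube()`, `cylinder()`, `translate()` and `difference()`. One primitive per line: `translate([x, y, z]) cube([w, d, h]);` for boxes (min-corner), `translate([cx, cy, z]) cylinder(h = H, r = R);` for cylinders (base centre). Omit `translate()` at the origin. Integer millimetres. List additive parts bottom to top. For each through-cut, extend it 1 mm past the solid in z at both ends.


difference() {
  cube([300, 180, 120]);
  translate([60, 20, -1]) cube([80, 80, 122]);
}


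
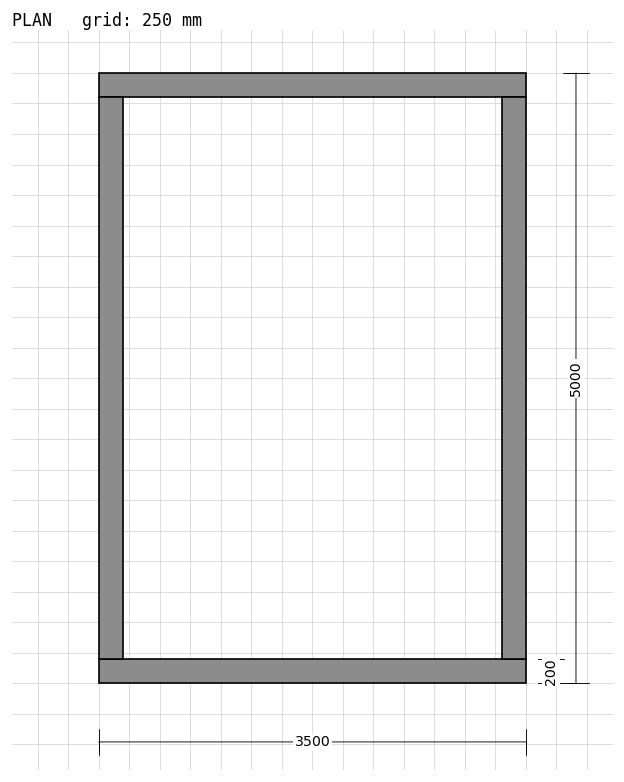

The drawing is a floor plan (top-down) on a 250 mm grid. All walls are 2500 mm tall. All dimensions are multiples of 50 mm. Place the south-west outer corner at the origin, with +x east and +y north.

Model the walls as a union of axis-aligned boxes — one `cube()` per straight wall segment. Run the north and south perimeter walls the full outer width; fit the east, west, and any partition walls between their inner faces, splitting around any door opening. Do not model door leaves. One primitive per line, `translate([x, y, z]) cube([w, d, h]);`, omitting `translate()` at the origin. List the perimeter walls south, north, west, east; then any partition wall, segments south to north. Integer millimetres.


cube([3500, 200, 2500]);
translate([0, 4800, 0]) cube([3500, 200, 2500]);
translate([0, 200, 0]) cube([200, 4600, 2500]);
translate([3300, 200, 0]) cube([200, 4600, 2500]);


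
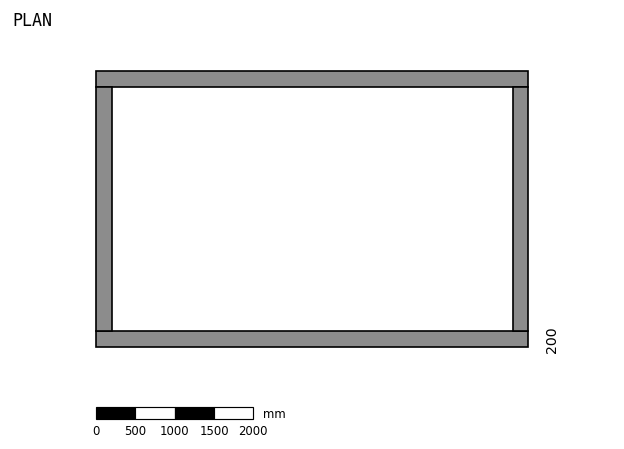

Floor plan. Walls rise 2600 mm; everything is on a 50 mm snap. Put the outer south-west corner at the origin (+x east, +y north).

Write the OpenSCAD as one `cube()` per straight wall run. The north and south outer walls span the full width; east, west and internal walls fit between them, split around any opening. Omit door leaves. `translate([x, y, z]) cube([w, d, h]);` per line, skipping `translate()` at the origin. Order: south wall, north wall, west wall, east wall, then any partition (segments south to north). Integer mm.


cube([5500, 200, 2600]);
translate([0, 3300, 0]) cube([5500, 200, 2600]);
translate([0, 200, 0]) cube([200, 3100, 2600]);
translate([5300, 200, 0]) cube([200, 3100, 2600]);
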